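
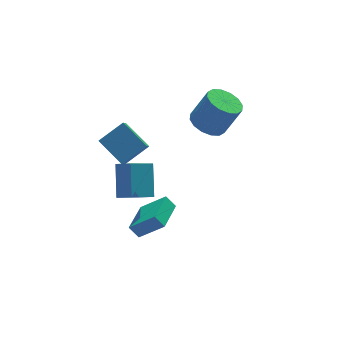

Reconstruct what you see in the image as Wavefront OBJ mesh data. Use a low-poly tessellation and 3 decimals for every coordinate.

v -3.42 -0.793 0.252
v -2.853 -1.455 0.655
v -2.78 0.613 1.659
v -2.213 -0.048 2.062
v -1.807 -0.212 -1.062
v -1.24 -0.873 -0.659
v -1.167 1.195 0.345
v -0.6 0.533 0.748
v 2.6 0.368 3.051
v 3.562 0.628 2.609
v 4.462 0.353 4.408
v 3.5 0.092 4.849
v 3.348 1.117 2.791
v 4.248 0.842 4.59
v 2.933 1.405 3.043
v 3.833 1.13 4.841
v 2.429 1.416 3.296
v 3.329 1.141 5.095
v 1.971 1.145 3.484
v 2.871 0.87 5.283
v 1.682 0.666 3.556
v 2.581 0.391 5.355
v 1.638 0.107 3.492
v 2.538 -0.168 5.291
v 1.852 -0.382 3.31
v 2.752 -0.657 5.109
v 2.267 -0.67 3.059
v 3.167 -0.945 4.857
v 2.771 -0.681 2.805
v 3.671 -0.956 4.604
v 3.229 -0.41 2.617
v 4.129 -0.685 4.416
v 3.519 0.069 2.545
v 4.418 -0.206 4.344
v -1.762 -1.099 4.337
v -2.356 0.46 5.246
v -3.217 -1.153 3.48
v -3.811 0.406 4.388
v -1.289 -0.426 3.492
v -1.883 1.133 4.4
v -2.744 -0.48 2.634
v -3.338 1.079 3.543
v -2.402 -1.32 -3.387
v -2.767 -0.859 -2.759
v -0.977 0.158 -3.645
v -1.341 0.619 -3.017
v -1.279 -2.179 -2.103
v -1.643 -1.718 -1.475
v 0.147 -0.701 -2.361
v -0.218 -0.24 -1.733
f 2 4 1
f 5 2 1
f 1 4 3
f 3 5 1
f 2 8 4
f 6 2 5
f 6 8 2
f 4 8 3
f 7 5 3
f 3 8 7
f 7 6 5
f 8 6 7
f 10 9 13
f 10 13 11
f 11 13 14
f 11 14 12
f 13 9 15
f 13 15 14
f 14 15 16
f 14 16 12
f 15 9 17
f 15 17 16
f 16 17 18
f 16 18 12
f 17 9 19
f 17 19 18
f 18 19 20
f 18 20 12
f 19 9 21
f 19 21 20
f 20 21 22
f 20 22 12
f 21 9 23
f 21 23 22
f 22 23 24
f 22 24 12
f 23 9 25
f 23 25 24
f 24 25 26
f 24 26 12
f 25 9 27
f 25 27 26
f 26 27 28
f 26 28 12
f 27 9 29
f 27 29 28
f 28 29 30
f 28 30 12
f 29 9 31
f 29 31 30
f 30 31 32
f 30 32 12
f 31 9 33
f 31 33 32
f 32 33 34
f 32 34 12
f 33 9 10
f 33 10 34
f 34 10 11
f 34 11 12
f 36 38 35
f 39 36 35
f 35 38 37
f 37 39 35
f 36 42 38
f 40 36 39
f 40 42 36
f 38 42 37
f 41 39 37
f 37 42 41
f 41 40 39
f 42 40 41
f 44 46 43
f 47 44 43
f 43 46 45
f 45 47 43
f 44 50 46
f 48 44 47
f 48 50 44
f 46 50 45
f 49 47 45
f 45 50 49
f 49 48 47
f 50 48 49



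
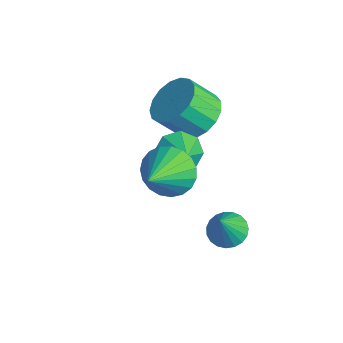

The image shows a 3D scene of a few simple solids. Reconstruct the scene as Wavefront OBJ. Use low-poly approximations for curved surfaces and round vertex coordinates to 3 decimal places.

v 3.526 0.79 -2.027
v 4.204 0.705 -2.311
v 4.034 0.19 -0.633
v 4.219 0.989 -2.194
v 4.114 1.239 -2.048
v 3.907 1.411 -1.898
v 3.635 1.476 -1.771
v 3.343 1.422 -1.688
v 3.084 1.259 -1.663
v 2.9 1.015 -1.702
v 2.825 0.732 -1.796
v 2.871 0.459 -1.93
v 3.03 0.243 -2.081
v 3.275 0.122 -2.223
v 3.563 0.116 -2.331
v 3.845 0.227 -2.386
v 4.072 0.435 -2.379
v 1.731 -0.138 1.287
v 2.262 0.207 0.69
v 2.669 -0.322 2.013
v 2.023 0.663 1.112
v 1.613 0.649 1.637
v 1.273 0.174 1.956
v 1.201 -0.484 1.883
v 1.44 -0.939 1.461
v 1.85 -0.926 0.936
v 2.19 -0.451 0.617
v 3.235 -1.331 2.225
v 4.024 -1.219 1.62
v 4.185 -2.569 3.235
v 4.094 -0.928 1.909
v 4.016 -0.708 2.253
v 3.803 -0.595 2.592
v 3.492 -0.609 2.867
v 3.136 -0.748 3.031
v 2.797 -0.988 3.056
v 2.534 -1.287 2.937
v 2.392 -1.594 2.695
v 2.396 -1.855 2.371
v 2.545 -2.025 2.022
v 2.813 -2.076 1.708
v 3.154 -1.998 1.484
v 3.509 -1.804 1.387
v 3.816 -1.528 1.435
v 0.565 1.274 1.61
v 1.059 0.497 1.127
v 0.709 -0.372 2.167
v 0.215 0.406 2.65
v 1.41 0.7 1.415
v 1.06 -0.168 2.455
v 1.568 1.035 1.748
v 1.218 0.167 2.788
v 1.496 1.425 2.049
v 1.146 0.556 3.089
v 1.211 1.78 2.249
v 0.86 0.911 3.29
v 0.777 2.02 2.303
v 0.427 1.151 3.344
v 0.296 2.088 2.199
v -0.054 1.219 3.239
v -0.124 1.97 1.959
v -0.475 1.102 2.999
v -0.386 1.693 1.639
v -0.737 0.824 2.68
v -0.431 1.32 1.313
v -0.781 0.451 2.353
v -0.247 0.936 1.054
v -0.597 0.068 2.095
v 0.123 0.63 0.923
v -0.227 -0.239 1.964
v 0.594 0.472 0.949
v 0.244 -0.397 1.99
f 2 1 4
f 2 4 3
f 4 1 5
f 4 5 3
f 5 1 6
f 5 6 3
f 6 1 7
f 6 7 3
f 7 1 8
f 7 8 3
f 8 1 9
f 8 9 3
f 9 1 10
f 9 10 3
f 10 1 11
f 10 11 3
f 11 1 12
f 11 12 3
f 12 1 13
f 12 13 3
f 13 1 14
f 13 14 3
f 14 1 15
f 14 15 3
f 15 1 16
f 15 16 3
f 16 1 17
f 16 17 3
f 17 1 2
f 17 2 3
f 19 18 21
f 19 21 20
f 21 18 22
f 21 22 20
f 22 18 23
f 22 23 20
f 23 18 24
f 23 24 20
f 24 18 25
f 24 25 20
f 25 18 26
f 25 26 20
f 26 18 27
f 26 27 20
f 27 18 19
f 27 19 20
f 29 28 31
f 29 31 30
f 31 28 32
f 31 32 30
f 32 28 33
f 32 33 30
f 33 28 34
f 33 34 30
f 34 28 35
f 34 35 30
f 35 28 36
f 35 36 30
f 36 28 37
f 36 37 30
f 37 28 38
f 37 38 30
f 38 28 39
f 38 39 30
f 39 28 40
f 39 40 30
f 40 28 41
f 40 41 30
f 41 28 42
f 41 42 30
f 42 28 43
f 42 43 30
f 43 28 44
f 43 44 30
f 44 28 29
f 44 29 30
f 46 45 49
f 46 49 47
f 47 49 50
f 47 50 48
f 49 45 51
f 49 51 50
f 50 51 52
f 50 52 48
f 51 45 53
f 51 53 52
f 52 53 54
f 52 54 48
f 53 45 55
f 53 55 54
f 54 55 56
f 54 56 48
f 55 45 57
f 55 57 56
f 56 57 58
f 56 58 48
f 57 45 59
f 57 59 58
f 58 59 60
f 58 60 48
f 59 45 61
f 59 61 60
f 60 61 62
f 60 62 48
f 61 45 63
f 61 63 62
f 62 63 64
f 62 64 48
f 63 45 65
f 63 65 64
f 64 65 66
f 64 66 48
f 65 45 67
f 65 67 66
f 66 67 68
f 66 68 48
f 67 45 69
f 67 69 68
f 68 69 70
f 68 70 48
f 69 45 71
f 69 71 70
f 70 71 72
f 70 72 48
f 71 45 46
f 71 46 72
f 72 46 47
f 72 47 48



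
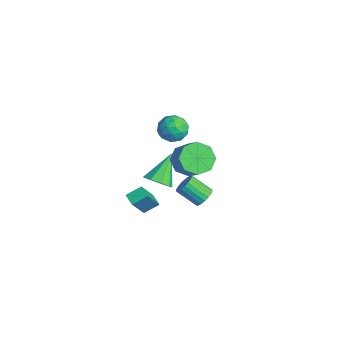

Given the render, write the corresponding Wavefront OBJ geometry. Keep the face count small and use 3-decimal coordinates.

v 2.438 -1.337 3.09
v 3.048 -0.805 2.405
v 4.213 -0.751 3.486
v 3.602 -1.283 4.17
v 2.597 -0.313 2.866
v 3.762 -0.259 3.947
v 2.053 -0.421 3.458
v 3.217 -0.366 4.539
v 1.734 -1.066 3.834
v 2.899 -1.011 4.915
v 1.827 -1.869 3.774
v 2.992 -1.815 4.855
v 2.278 -2.361 3.313
v 3.443 -2.307 4.394
v 2.823 -2.254 2.721
v 3.987 -2.199 3.802
v 3.141 -1.609 2.345
v 4.306 -1.554 3.426
v -0.89 1.064 -3.991
v -0.467 0.521 -4.166
v -1.288 -0.427 -3.204
v -1.71 0.116 -3.029
v -0.32 0.646 -3.916
v -1.141 -0.301 -2.955
v -0.286 0.855 -3.681
v -1.107 -0.093 -2.72
v -0.371 1.105 -3.508
v -1.192 0.157 -2.546
v -0.559 1.347 -3.43
v -1.38 0.399 -2.468
v -0.812 1.532 -3.463
v -1.633 0.585 -2.501
v -1.081 1.625 -3.601
v -1.902 0.678 -2.639
v -1.312 1.607 -3.816
v -2.133 0.659 -2.854
v -1.459 1.481 -4.065
v -2.28 0.534 -3.104
v -1.493 1.273 -4.3
v -2.314 0.325 -3.339
v -1.408 1.023 -4.474
v -2.229 0.075 -3.512
v -1.22 0.781 -4.552
v -2.041 -0.167 -3.59
v -0.967 0.595 -4.519
v -1.788 -0.352 -3.557
v -0.698 0.502 -4.381
v -1.519 -0.445 -3.419
v -3.788 1.051 -0.124
v -2.919 0.651 0.164
v -4.581 -0.171 0.576
v -3.712 -0.571 0.864
v -4.031 0.281 1.277
v -3.541 1.036 0.844
v -3.959 -0.556 -0.104
v -3.469 0.199 -0.537
v -3.025 -0.342 0.176
v -3.069 0.175 1.029
v -4.431 0.305 -0.289
v -4.475 0.822 0.564
v -3.284 0.958 -0.041
v -4.216 -0.478 0.781
v -4.404 0.022 1.024
v -3.893 -0.213 1.193
v -3.649 1.185 0.359
v -3.138 0.95 0.528
v -3.792 0.732 1.182
v -4.362 -0.47 0.212
v -3.851 -0.705 0.381
v -3.607 0.693 -0.453
v -3.096 0.458 -0.284
v -3.708 -0.252 -0.442
v -2.835 0.14 0.135
v -3.301 -0.579 0.546
v -3.447 -0.57 -0.023
v -3.158 -0.126 -0.277
v -2.861 0.444 0.636
v -3.328 -0.275 1.048
v -3.515 0.226 1.29
v -3.227 0.67 1.036
v -2.923 -0.14 0.643
v -4.172 0.755 -0.308
v -4.639 0.036 0.104
v -4.273 -0.19 -0.296
v -3.985 0.254 -0.55
v -4.199 1.059 0.194
v -4.665 0.34 0.605
v -4.342 0.606 1.017
v -4.053 1.05 0.763
v -4.577 0.62 0.097
v -1.348 -2.534 -4.568
v -2.109 -2.63 -4.306
v -1.295 -1.591 -4.064
v -2.055 -1.688 -3.802
v -0.605 -3.532 -2.778
v -1.365 -3.629 -2.516
v -0.551 -2.59 -2.274
v -1.312 -2.686 -2.012
v -1.486 -1.638 -2.106
v -0.675 -1.215 -1.941
v -2.454 -0.342 -0.674
v -0.982 -0.921 -2.415
v -1.525 -0.962 -2.744
v -2.05 -1.32 -2.774
v -2.311 -1.827 -2.492
v -2.187 -2.245 -2.029
v -1.735 -2.38 -1.602
v -1.166 -2.167 -1.411
v -0.748 -1.707 -1.545
f 2 1 5
f 2 5 3
f 3 5 6
f 3 6 4
f 5 1 7
f 5 7 6
f 6 7 8
f 6 8 4
f 7 1 9
f 7 9 8
f 8 9 10
f 8 10 4
f 9 1 11
f 9 11 10
f 10 11 12
f 10 12 4
f 11 1 13
f 11 13 12
f 12 13 14
f 12 14 4
f 13 1 15
f 13 15 14
f 14 15 16
f 14 16 4
f 15 1 17
f 15 17 16
f 16 17 18
f 16 18 4
f 17 1 2
f 17 2 18
f 18 2 3
f 18 3 4
f 20 19 23
f 20 23 21
f 21 23 24
f 21 24 22
f 23 19 25
f 23 25 24
f 24 25 26
f 24 26 22
f 25 19 27
f 25 27 26
f 26 27 28
f 26 28 22
f 27 19 29
f 27 29 28
f 28 29 30
f 28 30 22
f 29 19 31
f 29 31 30
f 30 31 32
f 30 32 22
f 31 19 33
f 31 33 32
f 32 33 34
f 32 34 22
f 33 19 35
f 33 35 34
f 34 35 36
f 34 36 22
f 35 19 37
f 35 37 36
f 36 37 38
f 36 38 22
f 37 19 39
f 37 39 38
f 38 39 40
f 38 40 22
f 39 19 41
f 39 41 40
f 40 41 42
f 40 42 22
f 41 19 43
f 41 43 42
f 42 43 44
f 42 44 22
f 43 19 45
f 43 45 44
f 44 45 46
f 44 46 22
f 45 19 47
f 45 47 46
f 46 47 48
f 46 48 22
f 47 19 20
f 47 20 48
f 48 20 21
f 48 21 22
f 49 86 65
f 86 60 89
f 65 89 54
f 86 89 65
f 49 65 61
f 65 54 66
f 61 66 50
f 65 66 61
f 49 61 70
f 61 50 71
f 70 71 56
f 61 71 70
f 49 70 82
f 70 56 85
f 82 85 59
f 70 85 82
f 49 82 86
f 82 59 90
f 86 90 60
f 82 90 86
f 50 66 77
f 66 54 80
f 77 80 58
f 66 80 77
f 54 89 67
f 89 60 88
f 67 88 53
f 89 88 67
f 60 90 87
f 90 59 83
f 87 83 51
f 90 83 87
f 59 85 84
f 85 56 72
f 84 72 55
f 85 72 84
f 56 71 76
f 71 50 73
f 76 73 57
f 71 73 76
f 52 78 64
f 78 58 79
f 64 79 53
f 78 79 64
f 52 64 62
f 64 53 63
f 62 63 51
f 64 63 62
f 52 62 69
f 62 51 68
f 69 68 55
f 62 68 69
f 52 69 74
f 69 55 75
f 74 75 57
f 69 75 74
f 52 74 78
f 74 57 81
f 78 81 58
f 74 81 78
f 53 79 67
f 79 58 80
f 67 80 54
f 79 80 67
f 51 63 87
f 63 53 88
f 87 88 60
f 63 88 87
f 55 68 84
f 68 51 83
f 84 83 59
f 68 83 84
f 57 75 76
f 75 55 72
f 76 72 56
f 75 72 76
f 58 81 77
f 81 57 73
f 77 73 50
f 81 73 77
f 92 94 91
f 95 92 91
f 91 94 93
f 93 95 91
f 92 98 94
f 96 92 95
f 96 98 92
f 94 98 93
f 97 95 93
f 93 98 97
f 97 96 95
f 98 96 97
f 100 99 102
f 100 102 101
f 102 99 103
f 102 103 101
f 103 99 104
f 103 104 101
f 104 99 105
f 104 105 101
f 105 99 106
f 105 106 101
f 106 99 107
f 106 107 101
f 107 99 108
f 107 108 101
f 108 99 109
f 108 109 101
f 109 99 100
f 109 100 101



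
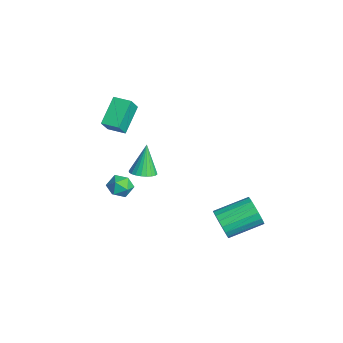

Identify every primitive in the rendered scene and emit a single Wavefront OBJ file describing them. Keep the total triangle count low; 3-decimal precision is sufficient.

v 1.282 2.273 -4.229
v 1.784 2.025 -3.437
v 1.7 4.078 -2.74
v 1.198 4.327 -3.531
v 2.094 2.133 -3.717
v 2.01 4.186 -3.02
v 2.243 2.269 -4.099
v 2.159 4.322 -3.402
v 2.202 2.405 -4.506
v 2.118 4.459 -3.809
v 1.979 2.516 -4.859
v 1.894 4.569 -4.162
v 1.617 2.578 -5.086
v 1.533 4.632 -4.389
v 1.189 2.58 -5.144
v 1.105 4.634 -4.447
v 0.78 2.522 -5.02
v 0.696 4.575 -4.323
v 0.47 2.414 -4.74
v 0.386 4.467 -4.043
v 0.321 2.278 -4.358
v 0.237 4.331 -3.661
v 0.362 2.141 -3.951
v 0.278 4.195 -3.254
v 0.586 2.031 -3.598
v 0.501 4.084 -2.901
v 0.947 1.968 -3.371
v 0.863 4.022 -2.674
v 1.375 1.966 -3.313
v 1.291 4.02 -2.616
v 1.199 -2.503 0.011
v 1.744 -3.001 0.316
v 0.356 -3.479 -0.076
v 0.901 -3.977 0.229
v 0.576 -3.411 0.689
v 1.097 -2.807 0.743
v 1.003 -3.673 -0.503
v 1.524 -3.069 -0.449
v 1.623 -3.724 -0.002
v 1.36 -3.562 0.735
v 0.74 -2.918 -0.495
v 0.477 -2.756 0.242
v -0.523 -1.6 -0.396
v 0.145 -1.871 -0.099
v -1.157 -1.22 1.376
v 0.213 -1.577 -0.138
v 0.168 -1.287 -0.216
v 0.019 -1.043 -0.322
v -0.214 -0.885 -0.439
v -0.493 -0.836 -0.549
v -0.777 -0.903 -0.636
v -1.022 -1.076 -0.687
v -1.191 -1.328 -0.693
v -1.259 -1.623 -0.654
v -1.214 -1.913 -0.576
v -1.064 -2.156 -0.47
v -0.832 -2.315 -0.353
v -0.553 -2.364 -0.243
v -0.269 -2.297 -0.156
v -0.024 -2.124 -0.105
v -2.759 -2.997 1.822
v -3.921 -2.018 2.964
v -2.064 -2.171 1.821
v -3.225 -1.192 2.963
v -2.175 -3.488 2.837
v -3.336 -2.509 3.979
v -1.479 -2.662 2.836
v -2.641 -1.683 3.978
f 2 1 5
f 2 5 3
f 3 5 6
f 3 6 4
f 5 1 7
f 5 7 6
f 6 7 8
f 6 8 4
f 7 1 9
f 7 9 8
f 8 9 10
f 8 10 4
f 9 1 11
f 9 11 10
f 10 11 12
f 10 12 4
f 11 1 13
f 11 13 12
f 12 13 14
f 12 14 4
f 13 1 15
f 13 15 14
f 14 15 16
f 14 16 4
f 15 1 17
f 15 17 16
f 16 17 18
f 16 18 4
f 17 1 19
f 17 19 18
f 18 19 20
f 18 20 4
f 19 1 21
f 19 21 20
f 20 21 22
f 20 22 4
f 21 1 23
f 21 23 22
f 22 23 24
f 22 24 4
f 23 1 25
f 23 25 24
f 24 25 26
f 24 26 4
f 25 1 27
f 25 27 26
f 26 27 28
f 26 28 4
f 27 1 29
f 27 29 28
f 28 29 30
f 28 30 4
f 29 1 2
f 29 2 30
f 30 2 3
f 30 3 4
f 31 42 36
f 31 36 32
f 31 32 38
f 31 38 41
f 31 41 42
f 32 36 40
f 36 42 35
f 42 41 33
f 41 38 37
f 38 32 39
f 34 40 35
f 34 35 33
f 34 33 37
f 34 37 39
f 34 39 40
f 35 40 36
f 33 35 42
f 37 33 41
f 39 37 38
f 40 39 32
f 44 43 46
f 44 46 45
f 46 43 47
f 46 47 45
f 47 43 48
f 47 48 45
f 48 43 49
f 48 49 45
f 49 43 50
f 49 50 45
f 50 43 51
f 50 51 45
f 51 43 52
f 51 52 45
f 52 43 53
f 52 53 45
f 53 43 54
f 53 54 45
f 54 43 55
f 54 55 45
f 55 43 56
f 55 56 45
f 56 43 57
f 56 57 45
f 57 43 58
f 57 58 45
f 58 43 59
f 58 59 45
f 59 43 60
f 59 60 45
f 60 43 44
f 60 44 45
f 62 64 61
f 65 62 61
f 61 64 63
f 63 65 61
f 62 68 64
f 66 62 65
f 66 68 62
f 64 68 63
f 67 65 63
f 63 68 67
f 67 66 65
f 68 66 67



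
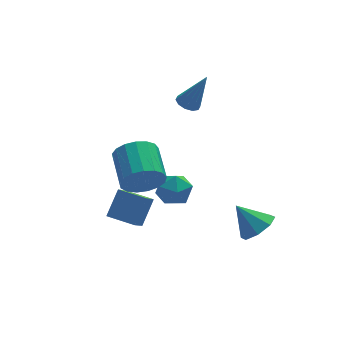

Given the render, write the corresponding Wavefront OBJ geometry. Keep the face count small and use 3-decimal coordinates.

v -1.987 -1.874 -1.094
v -2.562 -2.543 -0.281
v -2.984 -0.883 -0.983
v -3.559 -1.552 -0.17
v -1.201 -1.208 0.01
v -1.776 -1.877 0.823
v -2.198 -0.217 0.121
v -2.773 -0.886 0.934
v 1.923 2.79 2.928
v 2.273 3.32 2.851
v 2.757 2.51 4.792
v 1.931 3.423 3.02
v 1.585 3.284 3.154
v 1.369 2.957 3.201
v 1.364 2.565 3.145
v 1.573 2.259 3.006
v 1.916 2.156 2.837
v 2.261 2.295 2.703
v 2.477 2.622 2.655
v 2.482 3.014 2.712
v -1.962 -1.999 2.179
v -1.533 -2.347 3.095
v -1.289 -0.57 3.657
v -1.718 -0.221 2.741
v -1.131 -2.303 2.781
v -0.887 -0.526 3.343
v -0.92 -2.189 2.328
v -0.676 -0.412 2.891
v -0.947 -2.031 1.842
v -0.703 -0.254 2.404
v -1.207 -1.866 1.433
v -0.963 -0.089 1.995
v -1.639 -1.731 1.194
v -1.395 0.046 1.757
v -2.146 -1.658 1.181
v -1.902 0.12 1.744
v -2.61 -1.662 1.397
v -2.367 0.115 1.959
v -2.926 -1.744 1.792
v -2.682 0.033 2.354
v -3.021 -1.884 2.275
v -2.777 -0.106 2.838
v -2.874 -2.05 2.736
v -2.63 -0.273 3.299
v -2.517 -2.204 3.07
v -2.273 -0.427 3.632
v -2.033 -2.312 3.199
v -1.789 -0.535 3.762
v -0.601 0.275 -0.955
v -0.118 0.662 -0.183
v 0.458 -0.922 -1.017
v 0.941 -0.535 -0.245
v 0.043 -0.928 -0.12
v -0.612 -0.188 -0.082
v 0.952 -0.072 -1.118
v 0.297 0.668 -1.08
v 0.841 0.448 -0.285
v 0.279 -0.082 0.332
v 0.061 -0.178 -1.532
v -0.501 -0.708 -0.915
v 3.297 -2.772 -2.108
v 4.09 -2.87 -1.506
v 2.503 -1.988 -0.932
v 4.114 -2.226 -1.92
v 3.659 -1.902 -2.443
v 2.992 -2.087 -2.77
v 2.504 -2.673 -2.709
v 2.48 -3.317 -2.296
v 2.935 -3.641 -1.772
v 3.602 -3.456 -1.445
f 2 4 1
f 5 2 1
f 1 4 3
f 3 5 1
f 2 8 4
f 6 2 5
f 6 8 2
f 4 8 3
f 7 5 3
f 3 8 7
f 7 6 5
f 8 6 7
f 10 9 12
f 10 12 11
f 12 9 13
f 12 13 11
f 13 9 14
f 13 14 11
f 14 9 15
f 14 15 11
f 15 9 16
f 15 16 11
f 16 9 17
f 16 17 11
f 17 9 18
f 17 18 11
f 18 9 19
f 18 19 11
f 19 9 20
f 19 20 11
f 20 9 10
f 20 10 11
f 22 21 25
f 22 25 23
f 23 25 26
f 23 26 24
f 25 21 27
f 25 27 26
f 26 27 28
f 26 28 24
f 27 21 29
f 27 29 28
f 28 29 30
f 28 30 24
f 29 21 31
f 29 31 30
f 30 31 32
f 30 32 24
f 31 21 33
f 31 33 32
f 32 33 34
f 32 34 24
f 33 21 35
f 33 35 34
f 34 35 36
f 34 36 24
f 35 21 37
f 35 37 36
f 36 37 38
f 36 38 24
f 37 21 39
f 37 39 38
f 38 39 40
f 38 40 24
f 39 21 41
f 39 41 40
f 40 41 42
f 40 42 24
f 41 21 43
f 41 43 42
f 42 43 44
f 42 44 24
f 43 21 45
f 43 45 44
f 44 45 46
f 44 46 24
f 45 21 47
f 45 47 46
f 46 47 48
f 46 48 24
f 47 21 22
f 47 22 48
f 48 22 23
f 48 23 24
f 49 60 54
f 49 54 50
f 49 50 56
f 49 56 59
f 49 59 60
f 50 54 58
f 54 60 53
f 60 59 51
f 59 56 55
f 56 50 57
f 52 58 53
f 52 53 51
f 52 51 55
f 52 55 57
f 52 57 58
f 53 58 54
f 51 53 60
f 55 51 59
f 57 55 56
f 58 57 50
f 62 61 64
f 62 64 63
f 64 61 65
f 64 65 63
f 65 61 66
f 65 66 63
f 66 61 67
f 66 67 63
f 67 61 68
f 67 68 63
f 68 61 69
f 68 69 63
f 69 61 70
f 69 70 63
f 70 61 62
f 70 62 63



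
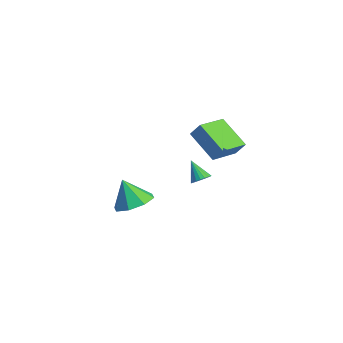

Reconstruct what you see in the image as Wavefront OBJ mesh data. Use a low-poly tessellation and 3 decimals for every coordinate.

v 0.621 4.49 2.381
v 1.179 2.852 2.911
v -1.06 4.212 3.288
v -0.502 2.574 3.818
v 0.962 4.846 3.122
v 1.52 3.208 3.652
v -0.719 4.568 4.029
v -0.161 2.93 4.559
v 1.588 1.966 2.083
v 1.929 2.16 2.454
v 0.712 1.914 2.917
v 1.839 2.348 2.371
v 1.705 2.47 2.238
v 1.551 2.505 2.079
v 1.403 2.447 1.92
v 1.288 2.305 1.789
v 1.224 2.106 1.71
v 1.223 1.881 1.694
v 1.285 1.672 1.747
v 1.399 1.514 1.857
v 1.547 1.433 2.006
v 1.701 1.445 2.169
v 1.835 1.547 2.317
v 1.927 1.722 2.425
v 1.96 1.938 2.473
v 2.366 -2.1 2.618
v 2.912 -1.347 3.061
v 1.674 -2.34 3.882
v 2.24 -1.085 2.743
v 1.642 -1.418 2.352
v 1.468 -2.15 2.117
v 1.82 -2.853 2.176
v 2.492 -3.115 2.494
v 3.09 -2.782 2.885
v 3.264 -2.05 3.12
f 2 4 1
f 5 2 1
f 1 4 3
f 3 5 1
f 2 8 4
f 6 2 5
f 6 8 2
f 4 8 3
f 7 5 3
f 3 8 7
f 7 6 5
f 8 6 7
f 10 9 12
f 10 12 11
f 12 9 13
f 12 13 11
f 13 9 14
f 13 14 11
f 14 9 15
f 14 15 11
f 15 9 16
f 15 16 11
f 16 9 17
f 16 17 11
f 17 9 18
f 17 18 11
f 18 9 19
f 18 19 11
f 19 9 20
f 19 20 11
f 20 9 21
f 20 21 11
f 21 9 22
f 21 22 11
f 22 9 23
f 22 23 11
f 23 9 24
f 23 24 11
f 24 9 25
f 24 25 11
f 25 9 10
f 25 10 11
f 27 26 29
f 27 29 28
f 29 26 30
f 29 30 28
f 30 26 31
f 30 31 28
f 31 26 32
f 31 32 28
f 32 26 33
f 32 33 28
f 33 26 34
f 33 34 28
f 34 26 35
f 34 35 28
f 35 26 27
f 35 27 28



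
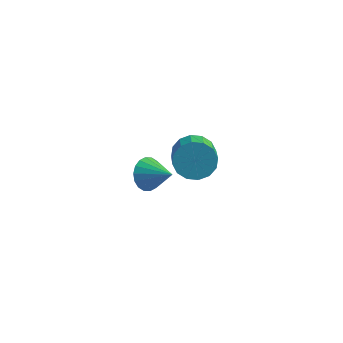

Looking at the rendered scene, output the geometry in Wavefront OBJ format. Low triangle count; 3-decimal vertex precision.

v -0.72 0.732 3.088
v 0.099 0.917 2.794
v 0.599 -0.147 3.517
v -0.22 -0.332 3.812
v 0.055 1.16 3.183
v 0.554 0.096 3.906
v -0.198 1.289 3.546
v 0.302 0.225 4.269
v -0.59 1.268 3.787
v -0.09 0.204 4.51
v -1.017 1.104 3.84
v -0.517 0.04 4.564
v -1.365 0.84 3.692
v -0.865 -0.224 4.416
v -1.539 0.547 3.383
v -1.039 -0.517 4.106
v -1.494 0.304 2.994
v -0.995 -0.76 3.717
v -1.242 0.175 2.631
v -0.742 -0.889 3.354
v -0.85 0.196 2.39
v -0.35 -0.868 3.113
v -0.423 0.36 2.336
v 0.077 -0.704 3.06
v -0.075 0.624 2.484
v 0.425 -0.44 3.208
v -3.624 2.78 -1.453
v -3.213 2.696 -2.18
v -2.396 2.52 -0.727
v -3.178 3.061 -2.107
v -3.232 3.37 -1.904
v -3.364 3.563 -1.612
v -3.547 3.6 -1.288
v -3.746 3.475 -0.997
v -3.92 3.213 -0.796
v -4.036 2.865 -0.725
v -4.07 2.499 -0.798
v -4.016 2.19 -1.001
v -3.884 1.998 -1.293
v -3.701 1.96 -1.617
v -3.503 2.085 -1.908
v -3.328 2.348 -2.109
f 2 1 5
f 2 5 3
f 3 5 6
f 3 6 4
f 5 1 7
f 5 7 6
f 6 7 8
f 6 8 4
f 7 1 9
f 7 9 8
f 8 9 10
f 8 10 4
f 9 1 11
f 9 11 10
f 10 11 12
f 10 12 4
f 11 1 13
f 11 13 12
f 12 13 14
f 12 14 4
f 13 1 15
f 13 15 14
f 14 15 16
f 14 16 4
f 15 1 17
f 15 17 16
f 16 17 18
f 16 18 4
f 17 1 19
f 17 19 18
f 18 19 20
f 18 20 4
f 19 1 21
f 19 21 20
f 20 21 22
f 20 22 4
f 21 1 23
f 21 23 22
f 22 23 24
f 22 24 4
f 23 1 25
f 23 25 24
f 24 25 26
f 24 26 4
f 25 1 2
f 25 2 26
f 26 2 3
f 26 3 4
f 28 27 30
f 28 30 29
f 30 27 31
f 30 31 29
f 31 27 32
f 31 32 29
f 32 27 33
f 32 33 29
f 33 27 34
f 33 34 29
f 34 27 35
f 34 35 29
f 35 27 36
f 35 36 29
f 36 27 37
f 36 37 29
f 37 27 38
f 37 38 29
f 38 27 39
f 38 39 29
f 39 27 40
f 39 40 29
f 40 27 41
f 40 41 29
f 41 27 42
f 41 42 29
f 42 27 28
f 42 28 29



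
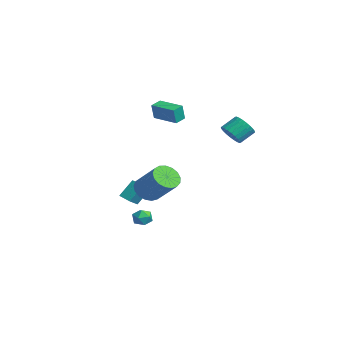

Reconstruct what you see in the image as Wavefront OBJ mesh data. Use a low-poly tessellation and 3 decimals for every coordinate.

v 3.14 -3.632 -0.404
v 3.624 -3.212 -1.064
v 5.104 -2.609 0.403
v 4.62 -3.028 1.064
v 3.351 -2.899 -0.918
v 4.832 -2.296 0.549
v 3.03 -2.753 -0.654
v 4.511 -2.15 0.813
v 2.734 -2.809 -0.333
v 4.215 -2.206 1.135
v 2.531 -3.053 -0.028
v 4.012 -2.45 1.44
v 2.468 -3.43 0.191
v 3.948 -2.826 1.659
v 2.558 -3.853 0.274
v 4.039 -3.249 1.741
v 2.782 -4.225 0.201
v 4.262 -3.622 1.669
v 3.087 -4.461 -0.01
v 4.568 -3.858 1.458
v 3.405 -4.508 -0.311
v 4.885 -3.904 1.156
v 3.662 -4.353 -0.634
v 5.142 -3.75 0.834
v 3.799 -4.034 -0.904
v 5.28 -3.43 0.564
v 3.785 -3.622 -1.059
v 5.266 -3.019 0.408
v -0.145 -4.152 -2.056
v -0.219 -3.295 -0.951
v -0.803 -3.42 -2.669
v -0.877 -2.563 -1.564
v 0.537 -3.757 -2.316
v 0.463 -2.9 -1.211
v -0.121 -3.025 -2.929
v -0.195 -2.168 -1.824
v -0.254 -2.821 -3.515
v 0.231 -2.324 -3.533
v 0.329 -3.416 -4.267
v 0.814 -2.919 -4.285
v 0.737 -3.309 -3.716
v 0.377 -2.941 -3.251
v 0.183 -2.799 -4.549
v -0.177 -2.431 -4.084
v 0.501 -2.311 -4.172
v 0.843 -2.626 -3.657
v -0.283 -3.114 -4.143
v 0.059 -3.429 -3.628
v -4.31 -0.32 2.467
v -4.158 -0.548 3.584
v -4.678 0.397 2.663
v -4.526 0.169 3.78
v -2.714 0.511 2.42
v -2.562 0.283 3.537
v -3.082 1.228 2.616
v -2.93 1 3.733
v 2.94 1.634 3.133
v 3.411 2.055 2.611
v 3.332 3.006 3.304
v 2.86 2.586 3.827
v 3.12 2.116 2.494
v 3.04 3.067 3.188
v 2.801 2.103 2.475
v 2.721 3.054 3.168
v 2.503 2.019 2.556
v 2.423 2.97 3.249
v 2.271 1.877 2.725
v 2.192 2.828 3.418
v 2.142 1.697 2.956
v 2.062 2.648 3.649
v 2.133 1.508 3.214
v 2.054 2.46 3.908
v 2.248 1.339 3.46
v 2.169 2.29 4.153
v 2.468 1.214 3.656
v 2.389 2.165 4.349
v 2.76 1.153 3.772
v 2.68 2.104 4.466
v 3.079 1.166 3.792
v 2.999 2.117 4.485
v 3.377 1.25 3.711
v 3.297 2.201 4.404
v 3.608 1.392 3.542
v 3.529 2.343 4.235
v 3.738 1.572 3.311
v 3.658 2.523 4.004
v 3.746 1.76 3.052
v 3.667 2.712 3.746
v 3.631 1.93 2.807
v 3.552 2.881 3.5
f 2 1 5
f 2 5 3
f 3 5 6
f 3 6 4
f 5 1 7
f 5 7 6
f 6 7 8
f 6 8 4
f 7 1 9
f 7 9 8
f 8 9 10
f 8 10 4
f 9 1 11
f 9 11 10
f 10 11 12
f 10 12 4
f 11 1 13
f 11 13 12
f 12 13 14
f 12 14 4
f 13 1 15
f 13 15 14
f 14 15 16
f 14 16 4
f 15 1 17
f 15 17 16
f 16 17 18
f 16 18 4
f 17 1 19
f 17 19 18
f 18 19 20
f 18 20 4
f 19 1 21
f 19 21 20
f 20 21 22
f 20 22 4
f 21 1 23
f 21 23 22
f 22 23 24
f 22 24 4
f 23 1 25
f 23 25 24
f 24 25 26
f 24 26 4
f 25 1 27
f 25 27 26
f 26 27 28
f 26 28 4
f 27 1 2
f 27 2 28
f 28 2 3
f 28 3 4
f 30 32 29
f 33 30 29
f 29 32 31
f 31 33 29
f 30 36 32
f 34 30 33
f 34 36 30
f 32 36 31
f 35 33 31
f 31 36 35
f 35 34 33
f 36 34 35
f 37 48 42
f 37 42 38
f 37 38 44
f 37 44 47
f 37 47 48
f 38 42 46
f 42 48 41
f 48 47 39
f 47 44 43
f 44 38 45
f 40 46 41
f 40 41 39
f 40 39 43
f 40 43 45
f 40 45 46
f 41 46 42
f 39 41 48
f 43 39 47
f 45 43 44
f 46 45 38
f 50 52 49
f 53 50 49
f 49 52 51
f 51 53 49
f 50 56 52
f 54 50 53
f 54 56 50
f 52 56 51
f 55 53 51
f 51 56 55
f 55 54 53
f 56 54 55
f 58 57 61
f 58 61 59
f 59 61 62
f 59 62 60
f 61 57 63
f 61 63 62
f 62 63 64
f 62 64 60
f 63 57 65
f 63 65 64
f 64 65 66
f 64 66 60
f 65 57 67
f 65 67 66
f 66 67 68
f 66 68 60
f 67 57 69
f 67 69 68
f 68 69 70
f 68 70 60
f 69 57 71
f 69 71 70
f 70 71 72
f 70 72 60
f 71 57 73
f 71 73 72
f 72 73 74
f 72 74 60
f 73 57 75
f 73 75 74
f 74 75 76
f 74 76 60
f 75 57 77
f 75 77 76
f 76 77 78
f 76 78 60
f 77 57 79
f 77 79 78
f 78 79 80
f 78 80 60
f 79 57 81
f 79 81 80
f 80 81 82
f 80 82 60
f 81 57 83
f 81 83 82
f 82 83 84
f 82 84 60
f 83 57 85
f 83 85 84
f 84 85 86
f 84 86 60
f 85 57 87
f 85 87 86
f 86 87 88
f 86 88 60
f 87 57 89
f 87 89 88
f 88 89 90
f 88 90 60
f 89 57 58
f 89 58 90
f 90 58 59
f 90 59 60



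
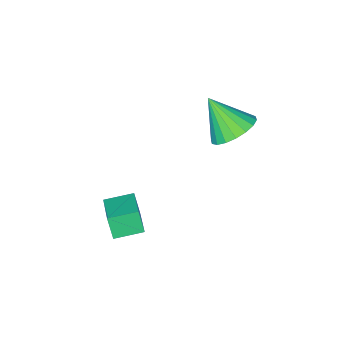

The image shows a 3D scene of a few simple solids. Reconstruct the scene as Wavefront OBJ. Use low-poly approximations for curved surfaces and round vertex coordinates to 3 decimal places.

v -0.489 1.435 -1.696
v -0.529 1.089 -0.737
v 0.329 2.549 -1.259
v 0.289 2.203 -0.3
v 0.451 0.817 -1.88
v 0.411 0.471 -0.921
v 1.269 1.931 -1.443
v 1.229 1.585 -0.484
v -3.324 3.299 2.773
v -2.45 3.09 2.435
v -3.076 2.241 4.067
v -2.375 3.423 2.693
v -2.488 3.731 2.966
v -2.766 3.953 3.202
v -3.155 4.046 3.352
v -3.577 3.992 3.388
v -3.949 3.8 3.302
v -4.197 3.509 3.111
v -4.272 3.176 2.854
v -4.159 2.868 2.58
v -3.881 2.646 2.344
v -3.492 2.553 2.194
v -3.07 2.607 2.158
v -2.698 2.799 2.244
f 2 4 1
f 5 2 1
f 1 4 3
f 3 5 1
f 2 8 4
f 6 2 5
f 6 8 2
f 4 8 3
f 7 5 3
f 3 8 7
f 7 6 5
f 8 6 7
f 10 9 12
f 10 12 11
f 12 9 13
f 12 13 11
f 13 9 14
f 13 14 11
f 14 9 15
f 14 15 11
f 15 9 16
f 15 16 11
f 16 9 17
f 16 17 11
f 17 9 18
f 17 18 11
f 18 9 19
f 18 19 11
f 19 9 20
f 19 20 11
f 20 9 21
f 20 21 11
f 21 9 22
f 21 22 11
f 22 9 23
f 22 23 11
f 23 9 24
f 23 24 11
f 24 9 10
f 24 10 11



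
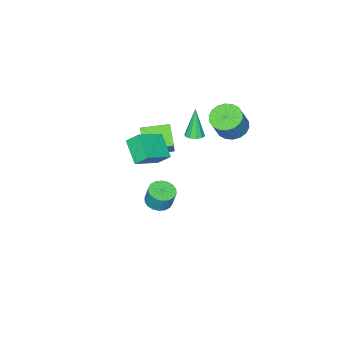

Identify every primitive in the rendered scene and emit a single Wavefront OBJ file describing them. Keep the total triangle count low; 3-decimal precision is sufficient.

v -1.733 -2.584 1.746
v -1.409 -3.064 1.731
v -2.167 -2.936 3.614
v -1.199 -2.792 1.831
v -1.193 -2.44 1.898
v -1.394 -2.143 1.908
v -1.724 -2.015 1.855
v -2.058 -2.104 1.761
v -2.268 -2.377 1.661
v -2.274 -2.729 1.593
v -2.073 -3.025 1.584
v -1.743 -3.154 1.636
v 1.518 -3.007 3.106
v 1.224 -2.329 3.824
v 2.098 -1.788 2.193
v 1.805 -1.11 2.911
v 3.155 -3.17 3.929
v 2.862 -2.492 4.647
v 3.736 -1.951 3.016
v 3.442 -1.273 3.734
v -2.731 -0.656 3.033
v -1.898 -0.865 2.582
v -1.096 -0.673 3.977
v -1.929 -0.464 4.427
v -1.926 -0.437 2.539
v -1.123 -0.244 3.933
v -2.113 -0.052 2.594
v -1.31 0.141 3.988
v -2.422 0.214 2.735
v -1.62 0.406 4.129
v -2.793 0.307 2.936
v -1.991 0.499 4.33
v -3.152 0.209 3.155
v -2.349 0.402 4.55
v -3.427 -0.06 3.351
v -2.625 0.133 4.745
v -3.564 -0.447 3.483
v -2.762 -0.255 4.878
v -3.537 -0.876 3.527
v -2.734 -0.683 4.921
v -3.35 -1.261 3.472
v -2.547 -1.068 4.866
v -3.04 -1.526 3.331
v -2.238 -1.334 4.725
v -2.669 -1.619 3.13
v -1.867 -1.427 4.524
v -2.311 -1.522 2.91
v -1.508 -1.329 4.305
v -2.035 -1.253 2.715
v -1.233 -1.06 4.109
v 0.691 -4.162 0.608
v -0.034 -5.137 1.488
v -0.579 -3.06 0.782
v -1.304 -4.035 1.662
v 1.424 -3.525 1.918
v 0.699 -4.5 2.798
v 0.154 -2.423 2.092
v -0.571 -3.398 2.972
v -0.37 -4.122 -4.212
v 0.399 -3.837 -4.338
v 0.46 -3.474 -3.154
v -0.31 -3.758 -3.028
v 0.189 -3.544 -4.418
v 0.25 -3.181 -3.234
v -0.132 -3.365 -4.456
v -0.071 -3.002 -3.272
v -0.5 -3.336 -4.447
v -0.439 -2.973 -3.263
v -0.842 -3.463 -4.39
v -0.782 -3.099 -3.206
v -1.091 -3.72 -4.299
v -1.031 -3.356 -3.115
v -1.197 -4.056 -4.19
v -1.137 -3.693 -3.006
v -1.14 -4.406 -4.086
v -1.079 -4.043 -2.902
v -0.93 -4.699 -4.006
v -0.869 -4.336 -2.822
v -0.609 -4.878 -3.968
v -0.548 -4.515 -2.784
v -0.241 -4.907 -3.977
v -0.18 -4.544 -2.793
v 0.102 -4.781 -4.034
v 0.162 -4.417 -2.85
v 0.351 -4.524 -4.125
v 0.411 -4.16 -2.941
v 0.457 -4.187 -4.234
v 0.517 -3.824 -3.05
f 2 1 4
f 2 4 3
f 4 1 5
f 4 5 3
f 5 1 6
f 5 6 3
f 6 1 7
f 6 7 3
f 7 1 8
f 7 8 3
f 8 1 9
f 8 9 3
f 9 1 10
f 9 10 3
f 10 1 11
f 10 11 3
f 11 1 12
f 11 12 3
f 12 1 2
f 12 2 3
f 14 16 13
f 17 14 13
f 13 16 15
f 15 17 13
f 14 20 16
f 18 14 17
f 18 20 14
f 16 20 15
f 19 17 15
f 15 20 19
f 19 18 17
f 20 18 19
f 22 21 25
f 22 25 23
f 23 25 26
f 23 26 24
f 25 21 27
f 25 27 26
f 26 27 28
f 26 28 24
f 27 21 29
f 27 29 28
f 28 29 30
f 28 30 24
f 29 21 31
f 29 31 30
f 30 31 32
f 30 32 24
f 31 21 33
f 31 33 32
f 32 33 34
f 32 34 24
f 33 21 35
f 33 35 34
f 34 35 36
f 34 36 24
f 35 21 37
f 35 37 36
f 36 37 38
f 36 38 24
f 37 21 39
f 37 39 38
f 38 39 40
f 38 40 24
f 39 21 41
f 39 41 40
f 40 41 42
f 40 42 24
f 41 21 43
f 41 43 42
f 42 43 44
f 42 44 24
f 43 21 45
f 43 45 44
f 44 45 46
f 44 46 24
f 45 21 47
f 45 47 46
f 46 47 48
f 46 48 24
f 47 21 49
f 47 49 48
f 48 49 50
f 48 50 24
f 49 21 22
f 49 22 50
f 50 22 23
f 50 23 24
f 52 54 51
f 55 52 51
f 51 54 53
f 53 55 51
f 52 58 54
f 56 52 55
f 56 58 52
f 54 58 53
f 57 55 53
f 53 58 57
f 57 56 55
f 58 56 57
f 60 59 63
f 60 63 61
f 61 63 64
f 61 64 62
f 63 59 65
f 63 65 64
f 64 65 66
f 64 66 62
f 65 59 67
f 65 67 66
f 66 67 68
f 66 68 62
f 67 59 69
f 67 69 68
f 68 69 70
f 68 70 62
f 69 59 71
f 69 71 70
f 70 71 72
f 70 72 62
f 71 59 73
f 71 73 72
f 72 73 74
f 72 74 62
f 73 59 75
f 73 75 74
f 74 75 76
f 74 76 62
f 75 59 77
f 75 77 76
f 76 77 78
f 76 78 62
f 77 59 79
f 77 79 78
f 78 79 80
f 78 80 62
f 79 59 81
f 79 81 80
f 80 81 82
f 80 82 62
f 81 59 83
f 81 83 82
f 82 83 84
f 82 84 62
f 83 59 85
f 83 85 84
f 84 85 86
f 84 86 62
f 85 59 87
f 85 87 86
f 86 87 88
f 86 88 62
f 87 59 60
f 87 60 88
f 88 60 61
f 88 61 62



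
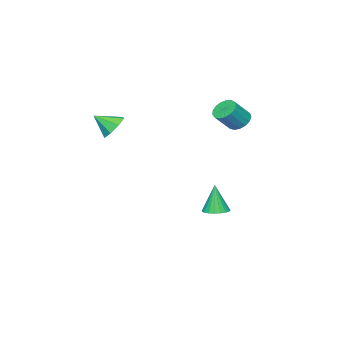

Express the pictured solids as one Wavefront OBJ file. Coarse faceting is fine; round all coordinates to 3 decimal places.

v -4.304 0.876 1.778
v -3.836 0.65 1.28
v -2.929 0.358 2.263
v -3.396 0.584 2.762
v -3.765 0.986 1.313
v -2.857 0.693 2.297
v -3.817 1.296 1.454
v -2.909 1.004 2.438
v -3.981 1.51 1.669
v -3.073 1.218 2.652
v -4.218 1.579 1.908
v -3.311 1.287 2.892
v -4.476 1.487 2.118
v -3.568 1.195 3.102
v -4.694 1.255 2.25
v -3.786 0.962 3.234
v -4.822 0.936 2.274
v -3.915 0.644 3.258
v -4.832 0.604 2.184
v -3.924 0.311 3.168
v -4.721 0.334 2.001
v -3.813 0.041 2.985
v -4.514 0.188 1.767
v -3.607 -0.105 2.751
v -4.259 0.2 1.536
v -3.352 -0.093 2.52
v -4.015 0.367 1.36
v -3.107 0.074 2.343
v 2.596 -1.538 2.734
v 3.244 -1.579 2.217
v 3.144 -2.342 3.486
v 3.31 -1.124 2.655
v 2.958 -0.911 3.139
v 2.394 -1.066 3.386
v 1.947 -1.497 3.251
v 1.881 -1.952 2.813
v 2.233 -2.165 2.329
v 2.798 -2.01 2.082
v -3.785 -0.179 -4.751
v -3.056 -0.086 -4.658
v -3.975 -0.421 -3.029
v -3.162 0.202 -4.629
v -3.375 0.424 -4.621
v -3.659 0.541 -4.636
v -3.965 0.535 -4.671
v -4.239 0.404 -4.72
v -4.435 0.173 -4.774
v -4.519 -0.119 -4.824
v -4.475 -0.421 -4.862
v -4.312 -0.681 -4.88
v -4.058 -0.855 -4.877
v -3.757 -0.911 -4.851
v -3.46 -0.841 -4.809
v -3.22 -0.657 -4.756
v -3.077 -0.389 -4.703
f 2 1 5
f 2 5 3
f 3 5 6
f 3 6 4
f 5 1 7
f 5 7 6
f 6 7 8
f 6 8 4
f 7 1 9
f 7 9 8
f 8 9 10
f 8 10 4
f 9 1 11
f 9 11 10
f 10 11 12
f 10 12 4
f 11 1 13
f 11 13 12
f 12 13 14
f 12 14 4
f 13 1 15
f 13 15 14
f 14 15 16
f 14 16 4
f 15 1 17
f 15 17 16
f 16 17 18
f 16 18 4
f 17 1 19
f 17 19 18
f 18 19 20
f 18 20 4
f 19 1 21
f 19 21 20
f 20 21 22
f 20 22 4
f 21 1 23
f 21 23 22
f 22 23 24
f 22 24 4
f 23 1 25
f 23 25 24
f 24 25 26
f 24 26 4
f 25 1 27
f 25 27 26
f 26 27 28
f 26 28 4
f 27 1 2
f 27 2 28
f 28 2 3
f 28 3 4
f 30 29 32
f 30 32 31
f 32 29 33
f 32 33 31
f 33 29 34
f 33 34 31
f 34 29 35
f 34 35 31
f 35 29 36
f 35 36 31
f 36 29 37
f 36 37 31
f 37 29 38
f 37 38 31
f 38 29 30
f 38 30 31
f 40 39 42
f 40 42 41
f 42 39 43
f 42 43 41
f 43 39 44
f 43 44 41
f 44 39 45
f 44 45 41
f 45 39 46
f 45 46 41
f 46 39 47
f 46 47 41
f 47 39 48
f 47 48 41
f 48 39 49
f 48 49 41
f 49 39 50
f 49 50 41
f 50 39 51
f 50 51 41
f 51 39 52
f 51 52 41
f 52 39 53
f 52 53 41
f 53 39 54
f 53 54 41
f 54 39 55
f 54 55 41
f 55 39 40
f 55 40 41



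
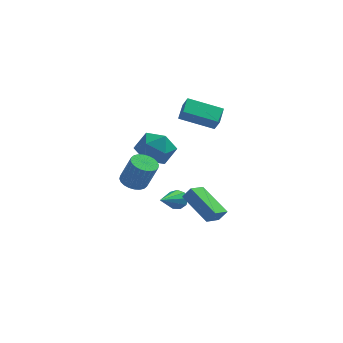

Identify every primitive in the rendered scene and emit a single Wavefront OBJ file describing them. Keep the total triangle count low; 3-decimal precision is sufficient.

v -2.101 -1.179 2.672
v -1.974 -0.148 3.165
v -0.204 -1.059 1.932
v -0.077 -0.028 2.425
v -1.803 -1.552 3.375
v -1.676 -0.521 3.868
v 0.094 -1.432 2.635
v 0.221 -0.401 3.128
v -2.93 -0.235 -0.489
v -2.189 -0.872 0.222
v -4.471 -1.148 0.298
v -3.73 -1.785 1.009
v -3.867 -0.598 1.189
v -2.915 -0.033 0.703
v -3.745 -1.987 -0.183
v -2.793 -1.422 -0.669
v -2.692 -1.955 0.412
v -2.768 -1.096 1.26
v -3.892 -0.924 -0.74
v -3.968 -0.065 0.108
v -4.266 -2.902 -1.229
v -3.867 -2.234 -1.281
v -3.234 -2.49 0.298
v -3.634 -3.158 0.349
v -4.129 -2.137 -1.16
v -3.497 -2.394 0.419
v -4.412 -2.157 -1.05
v -3.78 -2.413 0.529
v -4.673 -2.29 -0.967
v -4.04 -2.546 0.612
v -4.872 -2.516 -0.924
v -4.239 -2.773 0.655
v -4.979 -2.801 -0.928
v -4.346 -3.058 0.651
v -4.977 -3.102 -0.977
v -4.344 -3.358 0.602
v -4.867 -3.371 -1.065
v -4.234 -3.628 0.514
v -4.666 -3.57 -1.178
v -4.033 -3.826 0.401
v -4.403 -3.666 -1.299
v -3.771 -3.923 0.28
v -4.12 -3.647 -1.409
v -3.488 -3.903 0.17
v -3.86 -3.514 -1.492
v -3.227 -3.77 0.087
v -3.661 -3.287 -1.535
v -3.028 -3.544 0.044
v -3.554 -3.002 -1.531
v -2.921 -3.259 0.048
v -3.556 -2.702 -1.482
v -2.923 -2.958 0.097
v -3.666 -2.432 -1.394
v -3.033 -2.689 0.185
v 0.274 -3.681 -3.416
v -0.288 -4.535 -3.07
v -1.121 -2.356 -2.411
v -1.683 -3.211 -2.065
v 0.723 -3.709 -2.755
v 0.161 -4.564 -2.409
v -0.672 -2.385 -1.75
v -1.234 -3.239 -1.404
v -2.31 0.179 -4.339
v -1.919 0.303 -3.822
v -3.03 -1.619 -3.361
v -2.321 0.498 -3.761
v -2.719 0.543 -3.971
v -2.925 0.418 -4.353
v -2.843 0.181 -4.728
v -2.511 -0.057 -4.921
v -2.085 -0.184 -4.842
v -1.765 -0.142 -4.527
v -1.699 0.051 -4.124
f 2 4 1
f 5 2 1
f 1 4 3
f 3 5 1
f 2 8 4
f 6 2 5
f 6 8 2
f 4 8 3
f 7 5 3
f 3 8 7
f 7 6 5
f 8 6 7
f 9 20 14
f 9 14 10
f 9 10 16
f 9 16 19
f 9 19 20
f 10 14 18
f 14 20 13
f 20 19 11
f 19 16 15
f 16 10 17
f 12 18 13
f 12 13 11
f 12 11 15
f 12 15 17
f 12 17 18
f 13 18 14
f 11 13 20
f 15 11 19
f 17 15 16
f 18 17 10
f 22 21 25
f 22 25 23
f 23 25 26
f 23 26 24
f 25 21 27
f 25 27 26
f 26 27 28
f 26 28 24
f 27 21 29
f 27 29 28
f 28 29 30
f 28 30 24
f 29 21 31
f 29 31 30
f 30 31 32
f 30 32 24
f 31 21 33
f 31 33 32
f 32 33 34
f 32 34 24
f 33 21 35
f 33 35 34
f 34 35 36
f 34 36 24
f 35 21 37
f 35 37 36
f 36 37 38
f 36 38 24
f 37 21 39
f 37 39 38
f 38 39 40
f 38 40 24
f 39 21 41
f 39 41 40
f 40 41 42
f 40 42 24
f 41 21 43
f 41 43 42
f 42 43 44
f 42 44 24
f 43 21 45
f 43 45 44
f 44 45 46
f 44 46 24
f 45 21 47
f 45 47 46
f 46 47 48
f 46 48 24
f 47 21 49
f 47 49 48
f 48 49 50
f 48 50 24
f 49 21 51
f 49 51 50
f 50 51 52
f 50 52 24
f 51 21 53
f 51 53 52
f 52 53 54
f 52 54 24
f 53 21 22
f 53 22 54
f 54 22 23
f 54 23 24
f 56 58 55
f 59 56 55
f 55 58 57
f 57 59 55
f 56 62 58
f 60 56 59
f 60 62 56
f 58 62 57
f 61 59 57
f 57 62 61
f 61 60 59
f 62 60 61
f 64 63 66
f 64 66 65
f 66 63 67
f 66 67 65
f 67 63 68
f 67 68 65
f 68 63 69
f 68 69 65
f 69 63 70
f 69 70 65
f 70 63 71
f 70 71 65
f 71 63 72
f 71 72 65
f 72 63 73
f 72 73 65
f 73 63 64
f 73 64 65



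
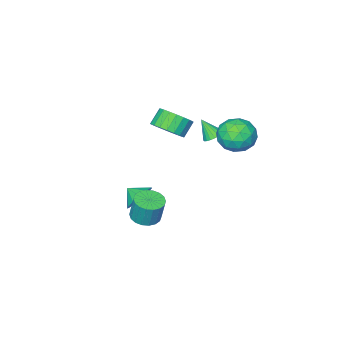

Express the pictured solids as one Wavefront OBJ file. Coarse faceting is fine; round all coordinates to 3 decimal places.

v -3.324 -0.549 0.777
v -2.671 -0.599 0.561
v -2.996 -1.291 1.943
v -2.665 -0.356 0.714
v -2.773 -0.147 0.878
v -2.976 -0.007 1.024
v -3.24 0.039 1.127
v -3.518 -0.017 1.17
v -3.763 -0.164 1.145
v -3.932 -0.379 1.057
v -3.995 -0.623 0.92
v -3.943 -0.854 0.758
v -3.784 -1.032 0.6
v -3.545 -1.127 0.472
v -3.268 -1.122 0.397
v -3.001 -1.018 0.388
v -2.79 -0.833 0.446
v 0.923 -2.159 -3.683
v 1.376 -1.555 -2.954
v 1.197 -3.001 -3.157
v 0.815 -1.631 -2.782
v 0.288 -1.875 -2.896
v -0.037 -2.209 -3.261
v -0.058 -2.527 -3.759
v 0.233 -2.728 -4.233
v 0.742 -2.749 -4.533
v 1.309 -2.583 -4.563
v 1.753 -2.282 -4.313
v 1.934 -1.942 -3.864
v 1.793 -1.671 -3.357
v 3.702 1.945 -1.526
v 4.418 1.417 -1.391
v 4.414 1.807 0.16
v 3.698 2.335 0.026
v 4.584 1.771 -1.48
v 4.58 2.161 0.072
v 4.575 2.159 -1.578
v 4.571 2.549 -0.026
v 4.392 2.505 -1.665
v 4.388 2.895 -0.113
v 4.074 2.74 -1.725
v 4.07 3.13 -0.173
v 3.681 2.818 -1.745
v 3.677 3.208 -0.193
v 3.293 2.722 -1.722
v 3.289 3.112 -0.17
v 2.986 2.473 -1.66
v 2.982 2.863 -0.109
v 2.82 2.119 -1.572
v 2.816 2.509 -0.02
v 2.829 1.731 -1.474
v 2.825 2.121 0.078
v 3.012 1.385 -1.387
v 3.008 1.775 0.165
v 3.33 1.15 -1.327
v 3.326 1.54 0.225
v 3.723 1.072 -1.307
v 3.719 1.462 0.245
v 4.111 1.168 -1.33
v 4.107 1.558 0.222
v 0.764 0.217 3.373
v 1.555 0.064 4.078
v 0.746 -0.089 4.952
v -0.044 0.063 4.247
v 1.495 0.504 4.1
v 0.687 0.351 4.973
v 1.309 0.895 3.996
v 0.501 0.742 4.87
v 1.029 1.168 3.785
v 0.22 1.015 4.658
v 0.703 1.277 3.502
v -0.106 1.124 4.376
v 0.387 1.202 3.197
v -0.421 1.049 4.071
v 0.137 0.958 2.923
v -0.671 0.804 3.796
v -0.005 0.584 2.726
v -0.813 0.431 3.6
v -0.013 0.148 2.642
v -0.822 -0.005 3.515
v 0.112 -0.277 2.683
v -0.696 -0.43 3.557
v 0.35 -0.616 2.844
v -0.458 -0.77 3.718
v 0.66 -0.812 3.097
v -0.148 -0.965 3.97
v 0.988 -0.829 3.397
v 0.18 -0.983 4.271
v 1.277 -0.666 3.693
v 0.469 -0.819 4.567
v 1.478 -0.35 3.934
v 0.669 -0.503 4.808
v -3.429 2.628 2.81
v -2.966 3.428 3.654
v -1.554 1.992 2.386
v -1.091 2.792 3.23
v -1.759 1.803 3.606
v -2.918 2.196 3.868
v -1.602 3.224 2.172
v -2.761 3.617 2.434
v -1.838 3.796 3.26
v -1.935 2.918 4.146
v -2.585 2.502 1.894
v -2.682 1.624 2.78
v -3.362 3.083 3.27
v -1.158 2.337 2.77
v -1.55 1.755 2.991
v -1.279 2.225 3.487
v -3.333 2.359 3.395
v -3.062 2.83 3.891
v -2.352 1.875 3.863
v -1.458 2.59 2.149
v -1.187 3.061 2.645
v -3.241 3.195 2.553
v -2.97 3.665 3.049
v -2.168 3.545 2.177
v -2.427 3.77 3.534
v -1.325 3.397 3.284
v -1.625 3.651 2.662
v -2.306 3.882 2.817
v -2.484 3.254 4.054
v -1.382 2.881 3.805
v -1.774 2.299 4.026
v -2.455 2.53 4.18
v -1.82 3.471 3.822
v -3.138 2.539 2.235
v -2.036 2.166 1.986
v -2.065 2.89 1.86
v -2.746 3.121 2.014
v -3.195 2.023 2.756
v -2.093 1.65 2.506
v -2.214 1.538 3.223
v -2.895 1.769 3.378
v -2.7 1.949 2.218
f 2 1 4
f 2 4 3
f 4 1 5
f 4 5 3
f 5 1 6
f 5 6 3
f 6 1 7
f 6 7 3
f 7 1 8
f 7 8 3
f 8 1 9
f 8 9 3
f 9 1 10
f 9 10 3
f 10 1 11
f 10 11 3
f 11 1 12
f 11 12 3
f 12 1 13
f 12 13 3
f 13 1 14
f 13 14 3
f 14 1 15
f 14 15 3
f 15 1 16
f 15 16 3
f 16 1 17
f 16 17 3
f 17 1 2
f 17 2 3
f 19 18 21
f 19 21 20
f 21 18 22
f 21 22 20
f 22 18 23
f 22 23 20
f 23 18 24
f 23 24 20
f 24 18 25
f 24 25 20
f 25 18 26
f 25 26 20
f 26 18 27
f 26 27 20
f 27 18 28
f 27 28 20
f 28 18 29
f 28 29 20
f 29 18 30
f 29 30 20
f 30 18 19
f 30 19 20
f 32 31 35
f 32 35 33
f 33 35 36
f 33 36 34
f 35 31 37
f 35 37 36
f 36 37 38
f 36 38 34
f 37 31 39
f 37 39 38
f 38 39 40
f 38 40 34
f 39 31 41
f 39 41 40
f 40 41 42
f 40 42 34
f 41 31 43
f 41 43 42
f 42 43 44
f 42 44 34
f 43 31 45
f 43 45 44
f 44 45 46
f 44 46 34
f 45 31 47
f 45 47 46
f 46 47 48
f 46 48 34
f 47 31 49
f 47 49 48
f 48 49 50
f 48 50 34
f 49 31 51
f 49 51 50
f 50 51 52
f 50 52 34
f 51 31 53
f 51 53 52
f 52 53 54
f 52 54 34
f 53 31 55
f 53 55 54
f 54 55 56
f 54 56 34
f 55 31 57
f 55 57 56
f 56 57 58
f 56 58 34
f 57 31 59
f 57 59 58
f 58 59 60
f 58 60 34
f 59 31 32
f 59 32 60
f 60 32 33
f 60 33 34
f 62 61 65
f 62 65 63
f 63 65 66
f 63 66 64
f 65 61 67
f 65 67 66
f 66 67 68
f 66 68 64
f 67 61 69
f 67 69 68
f 68 69 70
f 68 70 64
f 69 61 71
f 69 71 70
f 70 71 72
f 70 72 64
f 71 61 73
f 71 73 72
f 72 73 74
f 72 74 64
f 73 61 75
f 73 75 74
f 74 75 76
f 74 76 64
f 75 61 77
f 75 77 76
f 76 77 78
f 76 78 64
f 77 61 79
f 77 79 78
f 78 79 80
f 78 80 64
f 79 61 81
f 79 81 80
f 80 81 82
f 80 82 64
f 81 61 83
f 81 83 82
f 82 83 84
f 82 84 64
f 83 61 85
f 83 85 84
f 84 85 86
f 84 86 64
f 85 61 87
f 85 87 86
f 86 87 88
f 86 88 64
f 87 61 89
f 87 89 88
f 88 89 90
f 88 90 64
f 89 61 91
f 89 91 90
f 90 91 92
f 90 92 64
f 91 61 62
f 91 62 92
f 92 62 63
f 92 63 64
f 93 130 109
f 130 104 133
f 109 133 98
f 130 133 109
f 93 109 105
f 109 98 110
f 105 110 94
f 109 110 105
f 93 105 114
f 105 94 115
f 114 115 100
f 105 115 114
f 93 114 126
f 114 100 129
f 126 129 103
f 114 129 126
f 93 126 130
f 126 103 134
f 130 134 104
f 126 134 130
f 94 110 121
f 110 98 124
f 121 124 102
f 110 124 121
f 98 133 111
f 133 104 132
f 111 132 97
f 133 132 111
f 104 134 131
f 134 103 127
f 131 127 95
f 134 127 131
f 103 129 128
f 129 100 116
f 128 116 99
f 129 116 128
f 100 115 120
f 115 94 117
f 120 117 101
f 115 117 120
f 96 122 108
f 122 102 123
f 108 123 97
f 122 123 108
f 96 108 106
f 108 97 107
f 106 107 95
f 108 107 106
f 96 106 113
f 106 95 112
f 113 112 99
f 106 112 113
f 96 113 118
f 113 99 119
f 118 119 101
f 113 119 118
f 96 118 122
f 118 101 125
f 122 125 102
f 118 125 122
f 97 123 111
f 123 102 124
f 111 124 98
f 123 124 111
f 95 107 131
f 107 97 132
f 131 132 104
f 107 132 131
f 99 112 128
f 112 95 127
f 128 127 103
f 112 127 128
f 101 119 120
f 119 99 116
f 120 116 100
f 119 116 120
f 102 125 121
f 125 101 117
f 121 117 94
f 125 117 121



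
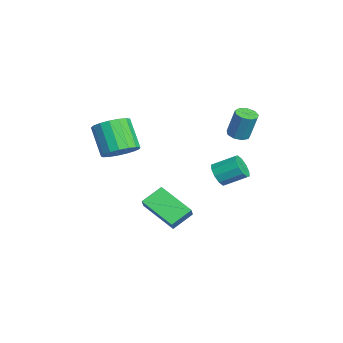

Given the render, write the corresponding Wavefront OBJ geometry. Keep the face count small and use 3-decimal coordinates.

v 1.243 3.481 1.587
v 1.784 3.179 1.573
v 2.038 3.557 3.138
v 1.497 3.859 3.153
v 1.842 3.585 1.465
v 2.096 3.963 3.03
v 1.619 3.943 1.415
v 1.873 4.321 2.98
v 1.221 4.084 1.445
v 1.474 4.462 3.011
v 0.832 3.943 1.542
v 1.086 4.321 3.108
v 0.636 3.586 1.66
v 0.89 3.964 3.226
v 0.724 3.18 1.744
v 0.978 3.558 3.309
v 1.055 2.915 1.755
v 1.309 3.292 3.32
v 1.473 2.914 1.687
v 1.727 3.292 3.252
v 2.17 -1.387 -2.85
v 2.69 -1.5 -2.239
v 1.607 -0.359 -2.18
v 2.128 -0.472 -1.57
v 3.572 -0.008 -3.79
v 4.093 -0.121 -3.18
v 3.01 1.02 -3.121
v 3.53 0.907 -2.51
v 0.727 2.549 -1.593
v 1.036 2.16 -1.005
v 1.242 3.363 -0.318
v 0.933 3.751 -0.907
v 1.386 2.273 -1.307
v 1.592 3.475 -0.62
v 1.485 2.49 -1.718
v 1.69 3.693 -1.032
v 1.294 2.731 -2.082
v 1.499 3.933 -1.395
v 0.886 2.901 -2.259
v 1.092 4.104 -1.573
v 0.418 2.937 -2.182
v 0.624 4.14 -1.495
v 0.068 2.825 -1.88
v 0.274 4.027 -1.193
v -0.03 2.607 -1.468
v 0.175 3.81 -0.782
v 0.161 2.367 -1.105
v 0.366 3.569 -0.418
v 0.568 2.196 -0.927
v 0.774 3.399 -0.241
v 2.592 -2.508 1.272
v 3.284 -2.155 1.918
v 2.139 -2.579 3.374
v 1.448 -2.932 2.728
v 3.012 -1.768 1.817
v 1.867 -2.192 3.273
v 2.643 -1.551 1.591
v 1.499 -1.975 3.047
v 2.264 -1.553 1.292
v 1.12 -1.977 2.748
v 1.959 -1.774 0.988
v 0.815 -2.198 2.445
v 1.799 -2.163 0.75
v 0.655 -2.587 2.206
v 1.821 -2.631 0.631
v 0.677 -3.055 2.087
v 2.02 -3.071 0.658
v 0.876 -3.495 2.115
v 2.35 -3.382 0.827
v 1.205 -3.806 2.283
v 2.735 -3.492 1.097
v 1.591 -3.917 2.554
v 3.087 -3.378 1.407
v 1.943 -3.802 2.864
v 3.326 -3.064 1.687
v 2.182 -3.488 3.143
v 3.397 -2.622 1.871
v 2.253 -3.047 3.327
f 2 1 5
f 2 5 3
f 3 5 6
f 3 6 4
f 5 1 7
f 5 7 6
f 6 7 8
f 6 8 4
f 7 1 9
f 7 9 8
f 8 9 10
f 8 10 4
f 9 1 11
f 9 11 10
f 10 11 12
f 10 12 4
f 11 1 13
f 11 13 12
f 12 13 14
f 12 14 4
f 13 1 15
f 13 15 14
f 14 15 16
f 14 16 4
f 15 1 17
f 15 17 16
f 16 17 18
f 16 18 4
f 17 1 19
f 17 19 18
f 18 19 20
f 18 20 4
f 19 1 2
f 19 2 20
f 20 2 3
f 20 3 4
f 22 24 21
f 25 22 21
f 21 24 23
f 23 25 21
f 22 28 24
f 26 22 25
f 26 28 22
f 24 28 23
f 27 25 23
f 23 28 27
f 27 26 25
f 28 26 27
f 30 29 33
f 30 33 31
f 31 33 34
f 31 34 32
f 33 29 35
f 33 35 34
f 34 35 36
f 34 36 32
f 35 29 37
f 35 37 36
f 36 37 38
f 36 38 32
f 37 29 39
f 37 39 38
f 38 39 40
f 38 40 32
f 39 29 41
f 39 41 40
f 40 41 42
f 40 42 32
f 41 29 43
f 41 43 42
f 42 43 44
f 42 44 32
f 43 29 45
f 43 45 44
f 44 45 46
f 44 46 32
f 45 29 47
f 45 47 46
f 46 47 48
f 46 48 32
f 47 29 49
f 47 49 48
f 48 49 50
f 48 50 32
f 49 29 30
f 49 30 50
f 50 30 31
f 50 31 32
f 52 51 55
f 52 55 53
f 53 55 56
f 53 56 54
f 55 51 57
f 55 57 56
f 56 57 58
f 56 58 54
f 57 51 59
f 57 59 58
f 58 59 60
f 58 60 54
f 59 51 61
f 59 61 60
f 60 61 62
f 60 62 54
f 61 51 63
f 61 63 62
f 62 63 64
f 62 64 54
f 63 51 65
f 63 65 64
f 64 65 66
f 64 66 54
f 65 51 67
f 65 67 66
f 66 67 68
f 66 68 54
f 67 51 69
f 67 69 68
f 68 69 70
f 68 70 54
f 69 51 71
f 69 71 70
f 70 71 72
f 70 72 54
f 71 51 73
f 71 73 72
f 72 73 74
f 72 74 54
f 73 51 75
f 73 75 74
f 74 75 76
f 74 76 54
f 75 51 77
f 75 77 76
f 76 77 78
f 76 78 54
f 77 51 52
f 77 52 78
f 78 52 53
f 78 53 54



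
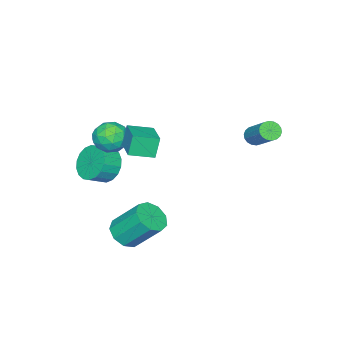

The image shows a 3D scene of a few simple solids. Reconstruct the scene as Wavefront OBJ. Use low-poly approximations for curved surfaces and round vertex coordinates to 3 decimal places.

v 1.97 -0.893 3.339
v 1.596 -0.889 4.448
v 1.078 0.004 3.037
v 0.705 0.007 4.145
v 3.095 0.353 3.715
v 2.722 0.356 4.823
v 2.204 1.249 3.412
v 1.83 1.253 4.521
v 1.518 -2.195 1.041
v 1.897 -2.619 0.171
v 2.761 -2.95 0.708
v 2.382 -2.525 1.579
v 2.068 -2.189 0.159
v 2.933 -2.52 0.696
v 2.131 -1.761 0.322
v 2.995 -2.091 0.859
v 2.072 -1.418 0.628
v 2.936 -1.749 1.165
v 1.904 -1.229 1.015
v 2.768 -1.56 1.552
v 1.659 -1.232 1.408
v 2.523 -1.562 1.945
v 1.386 -1.425 1.728
v 2.25 -1.755 2.265
v 1.139 -1.77 1.912
v 2.003 -2.101 2.449
v 0.967 -2.2 1.924
v 1.832 -2.531 2.461
v 0.905 -2.629 1.761
v 1.769 -2.959 2.298
v 0.964 -2.971 1.455
v 1.828 -3.302 1.992
v 1.132 -3.16 1.068
v 1.996 -3.491 1.605
v 1.377 -3.158 0.675
v 2.241 -3.488 1.212
v 1.65 -2.965 0.355
v 2.514 -3.295 0.892
v -3.922 2.625 2.165
v -3.389 2.547 1.951
v -2.664 3.917 3.262
v -3.198 3.995 3.475
v -3.482 2.737 1.804
v -2.758 4.107 3.115
v -3.663 2.905 1.728
v -2.938 4.275 3.039
v -3.895 3.018 1.739
v -3.17 4.388 3.05
v -4.132 3.053 1.834
v -3.408 4.423 3.145
v -4.328 3.003 1.994
v -3.604 4.373 3.305
v -4.444 2.878 2.189
v -3.719 4.248 3.499
v -4.456 2.703 2.378
v -3.731 4.073 3.689
v -4.362 2.513 2.525
v -3.638 3.883 3.836
v -4.182 2.345 2.601
v -3.457 3.715 3.912
v -3.95 2.232 2.59
v -3.225 3.602 3.901
v -3.712 2.197 2.495
v -2.988 3.567 3.806
v -3.516 2.247 2.335
v -2.792 3.617 3.646
v -3.401 2.372 2.141
v -2.676 3.742 3.451
v 1.221 -1.504 4.017
v 1.892 -0.846 4.195
v 2.168 -2.194 3.005
v 2.839 -1.536 3.183
v 2.606 -2.176 3.855
v 2.021 -1.75 4.48
v 2.039 -1.29 2.72
v 1.454 -0.864 3.345
v 2.397 -0.713 3.394
v 2.748 -1.261 4.096
v 1.312 -1.779 3.104
v 1.663 -2.327 3.806
v 1.473 -1.114 4.195
v 2.587 -1.926 3.005
v 2.45 -2.302 3.4
v 2.844 -1.915 3.505
v 1.549 -1.646 4.362
v 1.944 -1.259 4.467
v 2.363 -2.041 4.267
v 2.116 -1.781 2.733
v 2.511 -1.394 2.838
v 1.216 -1.125 3.695
v 1.61 -0.738 3.8
v 1.697 -0.999 2.933
v 2.165 -0.65 3.829
v 2.721 -1.055 3.234
v 2.251 -0.911 2.961
v 1.907 -0.66 3.329
v 2.371 -0.972 4.241
v 2.928 -1.377 3.646
v 2.791 -1.754 4.041
v 2.447 -1.503 4.409
v 2.668 -0.894 3.77
v 1.132 -1.663 3.554
v 1.689 -2.068 2.959
v 1.613 -1.537 2.791
v 1.269 -1.286 3.159
v 1.339 -1.985 3.966
v 1.895 -2.39 3.371
v 2.153 -2.38 3.871
v 1.809 -2.129 4.239
v 1.392 -2.146 3.43
v 2.669 -0.231 -2.34
v 3.591 -0.176 -2.163
v 3.212 1.145 -0.602
v 2.291 1.091 -0.78
v 3.422 0.276 -2.587
v 3.043 1.598 -1.026
v 2.9 0.492 -2.896
v 2.521 1.813 -1.335
v 2.271 0.369 -2.945
v 1.892 1.69 -1.384
v 1.828 -0.034 -2.711
v 1.449 1.287 -1.15
v 1.779 -0.529 -2.304
v 1.4 0.792 -0.743
v 2.146 -0.885 -1.914
v 1.768 0.437 -0.353
v 2.759 -0.934 -1.723
v 2.38 0.387 -0.162
v 3.329 -0.654 -1.822
v 2.95 0.667 -0.261
f 2 4 1
f 5 2 1
f 1 4 3
f 3 5 1
f 2 8 4
f 6 2 5
f 6 8 2
f 4 8 3
f 7 5 3
f 3 8 7
f 7 6 5
f 8 6 7
f 10 9 13
f 10 13 11
f 11 13 14
f 11 14 12
f 13 9 15
f 13 15 14
f 14 15 16
f 14 16 12
f 15 9 17
f 15 17 16
f 16 17 18
f 16 18 12
f 17 9 19
f 17 19 18
f 18 19 20
f 18 20 12
f 19 9 21
f 19 21 20
f 20 21 22
f 20 22 12
f 21 9 23
f 21 23 22
f 22 23 24
f 22 24 12
f 23 9 25
f 23 25 24
f 24 25 26
f 24 26 12
f 25 9 27
f 25 27 26
f 26 27 28
f 26 28 12
f 27 9 29
f 27 29 28
f 28 29 30
f 28 30 12
f 29 9 31
f 29 31 30
f 30 31 32
f 30 32 12
f 31 9 33
f 31 33 32
f 32 33 34
f 32 34 12
f 33 9 35
f 33 35 34
f 34 35 36
f 34 36 12
f 35 9 37
f 35 37 36
f 36 37 38
f 36 38 12
f 37 9 10
f 37 10 38
f 38 10 11
f 38 11 12
f 40 39 43
f 40 43 41
f 41 43 44
f 41 44 42
f 43 39 45
f 43 45 44
f 44 45 46
f 44 46 42
f 45 39 47
f 45 47 46
f 46 47 48
f 46 48 42
f 47 39 49
f 47 49 48
f 48 49 50
f 48 50 42
f 49 39 51
f 49 51 50
f 50 51 52
f 50 52 42
f 51 39 53
f 51 53 52
f 52 53 54
f 52 54 42
f 53 39 55
f 53 55 54
f 54 55 56
f 54 56 42
f 55 39 57
f 55 57 56
f 56 57 58
f 56 58 42
f 57 39 59
f 57 59 58
f 58 59 60
f 58 60 42
f 59 39 61
f 59 61 60
f 60 61 62
f 60 62 42
f 61 39 63
f 61 63 62
f 62 63 64
f 62 64 42
f 63 39 65
f 63 65 64
f 64 65 66
f 64 66 42
f 65 39 67
f 65 67 66
f 66 67 68
f 66 68 42
f 67 39 40
f 67 40 68
f 68 40 41
f 68 41 42
f 69 106 85
f 106 80 109
f 85 109 74
f 106 109 85
f 69 85 81
f 85 74 86
f 81 86 70
f 85 86 81
f 69 81 90
f 81 70 91
f 90 91 76
f 81 91 90
f 69 90 102
f 90 76 105
f 102 105 79
f 90 105 102
f 69 102 106
f 102 79 110
f 106 110 80
f 102 110 106
f 70 86 97
f 86 74 100
f 97 100 78
f 86 100 97
f 74 109 87
f 109 80 108
f 87 108 73
f 109 108 87
f 80 110 107
f 110 79 103
f 107 103 71
f 110 103 107
f 79 105 104
f 105 76 92
f 104 92 75
f 105 92 104
f 76 91 96
f 91 70 93
f 96 93 77
f 91 93 96
f 72 98 84
f 98 78 99
f 84 99 73
f 98 99 84
f 72 84 82
f 84 73 83
f 82 83 71
f 84 83 82
f 72 82 89
f 82 71 88
f 89 88 75
f 82 88 89
f 72 89 94
f 89 75 95
f 94 95 77
f 89 95 94
f 72 94 98
f 94 77 101
f 98 101 78
f 94 101 98
f 73 99 87
f 99 78 100
f 87 100 74
f 99 100 87
f 71 83 107
f 83 73 108
f 107 108 80
f 83 108 107
f 75 88 104
f 88 71 103
f 104 103 79
f 88 103 104
f 77 95 96
f 95 75 92
f 96 92 76
f 95 92 96
f 78 101 97
f 101 77 93
f 97 93 70
f 101 93 97
f 112 111 115
f 112 115 113
f 113 115 116
f 113 116 114
f 115 111 117
f 115 117 116
f 116 117 118
f 116 118 114
f 117 111 119
f 117 119 118
f 118 119 120
f 118 120 114
f 119 111 121
f 119 121 120
f 120 121 122
f 120 122 114
f 121 111 123
f 121 123 122
f 122 123 124
f 122 124 114
f 123 111 125
f 123 125 124
f 124 125 126
f 124 126 114
f 125 111 127
f 125 127 126
f 126 127 128
f 126 128 114
f 127 111 129
f 127 129 128
f 128 129 130
f 128 130 114
f 129 111 112
f 129 112 130
f 130 112 113
f 130 113 114



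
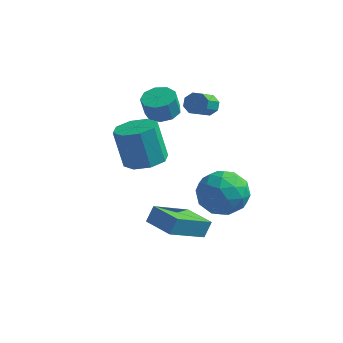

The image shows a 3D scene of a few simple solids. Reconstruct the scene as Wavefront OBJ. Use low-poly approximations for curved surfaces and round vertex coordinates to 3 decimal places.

v 1.877 2.974 -1.38
v 3.1 3.237 -1.36
v 2.3 1.043 -1.82
v 3.523 1.306 -1.8
v 2.861 1.325 -0.738
v 2.6 2.518 -0.466
v 2.8 1.762 -2.714
v 2.539 2.955 -2.442
v 3.67 2.488 -2.184
v 3.709 2.218 -0.963
v 1.691 2.062 -2.217
v 1.73 1.792 -0.996
v 2.452 3.275 -1.332
v 2.948 1.005 -1.848
v 2.56 1.016 -1.224
v 3.279 1.171 -1.213
v 2.158 2.852 -0.806
v 2.877 3.007 -0.794
v 2.736 1.883 -0.429
v 2.523 1.273 -2.386
v 3.242 1.428 -2.374
v 2.121 3.109 -1.967
v 2.84 3.264 -1.956
v 2.664 2.397 -2.751
v 3.506 2.989 -1.804
v 3.754 1.855 -2.063
v 3.329 2.122 -2.6
v 3.176 2.823 -2.44
v 3.528 2.831 -1.086
v 3.776 1.696 -1.345
v 3.388 1.707 -0.721
v 3.234 2.408 -0.561
v 3.863 2.39 -1.571
v 1.624 2.584 -1.835
v 1.872 1.449 -2.094
v 2.166 1.872 -2.619
v 2.012 2.573 -2.459
v 1.646 2.425 -1.117
v 1.894 1.291 -1.376
v 2.224 1.457 -0.74
v 2.071 2.158 -0.58
v 1.537 1.89 -1.609
v 0.169 -0.261 1.351
v 0.73 -1.02 1.574
v 0.191 -0.879 3.412
v -0.369 -0.119 3.189
v 1.091 -0.374 1.63
v 0.553 -0.233 3.468
v 0.913 0.338 1.523
v 0.374 0.48 3.36
v 0.299 0.7 1.315
v -0.24 0.842 3.152
v -0.391 0.499 1.128
v -0.93 0.64 2.966
v -0.753 -0.147 1.072
v -1.291 -0.006 2.91
v -0.574 -0.86 1.18
v -1.113 -0.718 3.017
v 0.04 -1.222 1.388
v -0.499 -1.08 3.225
v -0.549 3.201 2.129
v 0.246 3.238 2.218
v 0.143 2.977 3.24
v -0.651 2.939 3.151
v 0.022 3.727 2.321
v -0.08 3.466 3.343
v -0.468 3.97 2.334
v -0.571 3.709 3.356
v -0.996 3.853 2.251
v -1.099 3.591 3.273
v -1.315 3.43 2.111
v -1.417 3.169 3.133
v -1.275 2.901 1.979
v -1.378 2.639 3.001
v -0.895 2.511 1.918
v -0.998 2.25 2.94
v -0.354 2.444 1.955
v -0.456 2.183 2.977
v 0.097 2.731 2.074
v -0.006 2.47 3.096
v 1.094 -2.362 -0.785
v 1.257 -1.966 -0.063
v 1.951 -0.749 -1.862
v 2.114 -0.353 -1.139
v 2.426 -3.027 -0.721
v 2.589 -2.631 0.002
v 3.283 -1.414 -1.797
v 3.446 -1.018 -1.075
v 1.494 3.199 3.06
v 1.674 3.5 3.522
v 1.626 2.361 4.282
v 1.446 2.061 3.82
v 1.232 3.494 3.485
v 1.183 2.355 4.245
v 0.943 3.316 3.199
v 0.895 2.177 3.959
v 0.977 3.069 2.832
v 0.929 1.93 3.591
v 1.314 2.899 2.598
v 1.266 1.76 3.358
v 1.757 2.905 2.635
v 1.708 1.766 3.395
v 2.045 3.083 2.921
v 1.997 1.944 3.681
v 2.011 3.33 3.289
v 1.963 2.191 4.048
f 1 38 17
f 38 12 41
f 17 41 6
f 38 41 17
f 1 17 13
f 17 6 18
f 13 18 2
f 17 18 13
f 1 13 22
f 13 2 23
f 22 23 8
f 13 23 22
f 1 22 34
f 22 8 37
f 34 37 11
f 22 37 34
f 1 34 38
f 34 11 42
f 38 42 12
f 34 42 38
f 2 18 29
f 18 6 32
f 29 32 10
f 18 32 29
f 6 41 19
f 41 12 40
f 19 40 5
f 41 40 19
f 12 42 39
f 42 11 35
f 39 35 3
f 42 35 39
f 11 37 36
f 37 8 24
f 36 24 7
f 37 24 36
f 8 23 28
f 23 2 25
f 28 25 9
f 23 25 28
f 4 30 16
f 30 10 31
f 16 31 5
f 30 31 16
f 4 16 14
f 16 5 15
f 14 15 3
f 16 15 14
f 4 14 21
f 14 3 20
f 21 20 7
f 14 20 21
f 4 21 26
f 21 7 27
f 26 27 9
f 21 27 26
f 4 26 30
f 26 9 33
f 30 33 10
f 26 33 30
f 5 31 19
f 31 10 32
f 19 32 6
f 31 32 19
f 3 15 39
f 15 5 40
f 39 40 12
f 15 40 39
f 7 20 36
f 20 3 35
f 36 35 11
f 20 35 36
f 9 27 28
f 27 7 24
f 28 24 8
f 27 24 28
f 10 33 29
f 33 9 25
f 29 25 2
f 33 25 29
f 44 43 47
f 44 47 45
f 45 47 48
f 45 48 46
f 47 43 49
f 47 49 48
f 48 49 50
f 48 50 46
f 49 43 51
f 49 51 50
f 50 51 52
f 50 52 46
f 51 43 53
f 51 53 52
f 52 53 54
f 52 54 46
f 53 43 55
f 53 55 54
f 54 55 56
f 54 56 46
f 55 43 57
f 55 57 56
f 56 57 58
f 56 58 46
f 57 43 59
f 57 59 58
f 58 59 60
f 58 60 46
f 59 43 44
f 59 44 60
f 60 44 45
f 60 45 46
f 62 61 65
f 62 65 63
f 63 65 66
f 63 66 64
f 65 61 67
f 65 67 66
f 66 67 68
f 66 68 64
f 67 61 69
f 67 69 68
f 68 69 70
f 68 70 64
f 69 61 71
f 69 71 70
f 70 71 72
f 70 72 64
f 71 61 73
f 71 73 72
f 72 73 74
f 72 74 64
f 73 61 75
f 73 75 74
f 74 75 76
f 74 76 64
f 75 61 77
f 75 77 76
f 76 77 78
f 76 78 64
f 77 61 79
f 77 79 78
f 78 79 80
f 78 80 64
f 79 61 62
f 79 62 80
f 80 62 63
f 80 63 64
f 82 84 81
f 85 82 81
f 81 84 83
f 83 85 81
f 82 88 84
f 86 82 85
f 86 88 82
f 84 88 83
f 87 85 83
f 83 88 87
f 87 86 85
f 88 86 87
f 90 89 93
f 90 93 91
f 91 93 94
f 91 94 92
f 93 89 95
f 93 95 94
f 94 95 96
f 94 96 92
f 95 89 97
f 95 97 96
f 96 97 98
f 96 98 92
f 97 89 99
f 97 99 98
f 98 99 100
f 98 100 92
f 99 89 101
f 99 101 100
f 100 101 102
f 100 102 92
f 101 89 103
f 101 103 102
f 102 103 104
f 102 104 92
f 103 89 105
f 103 105 104
f 104 105 106
f 104 106 92
f 105 89 90
f 105 90 106
f 106 90 91
f 106 91 92



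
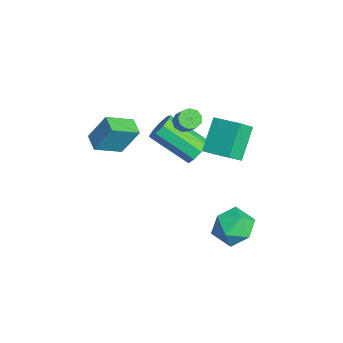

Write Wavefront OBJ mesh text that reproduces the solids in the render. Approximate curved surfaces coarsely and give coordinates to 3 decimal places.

v 2.927 2.205 -3.761
v 3.446 1.328 -3.726
v 2.134 1.792 -2.374
v 2.653 0.915 -2.339
v 3.134 1.799 -2.175
v 3.624 2.055 -3.032
v 1.956 1.065 -3.068
v 2.446 1.321 -3.925
v 2.846 0.624 -3.297
v 3.574 1.077 -2.745
v 2.006 2.043 -3.355
v 2.734 2.496 -2.803
v -1.525 0.279 0.244
v -1.164 0.437 -0.095
v -0.314 0.539 0.856
v -0.675 0.381 1.196
v -1.342 0.718 0.033
v -0.491 0.819 0.985
v -1.605 0.793 0.261
v -0.755 0.894 1.212
v -1.831 0.628 0.48
v -0.981 0.729 1.432
v -1.914 0.299 0.589
v -1.063 0.401 1.541
v -1.815 -0.038 0.537
v -0.965 0.063 1.489
v -1.58 -0.227 0.348
v -0.73 -0.126 1.299
v -1.32 -0.18 0.11
v -0.47 -0.078 1.062
v -1.156 0.083 -0.065
v -0.306 0.185 0.887
v -0.988 -3.881 0.425
v -0.847 -3.135 1.719
v -1.316 -2.678 -0.233
v -1.174 -1.932 1.061
v -0.166 -3.748 0.259
v -0.024 -3.002 1.553
v -0.493 -2.545 -0.399
v -0.352 -1.799 0.895
v -0.378 0.841 -0.791
v -1.445 1.528 0.415
v -0.788 1.48 -1.516
v -1.854 2.167 -0.311
v 0.574 1.793 -0.489
v -0.492 2.48 0.716
v 0.165 2.432 -1.215
v -0.902 3.119 -0.009
v -1.594 0.892 -2.001
v -1.125 0.4 -2.267
v -2.038 -1.105 -1.085
v -2.506 -0.612 -0.819
v -0.937 0.609 -1.855
v -1.85 -0.896 -0.673
v -1.056 0.951 -1.511
v -1.968 -0.554 -0.329
v -1.426 1.266 -1.396
v -2.339 -0.239 -0.214
v -1.875 1.406 -1.565
v -2.788 -0.099 -0.383
v -2.192 1.305 -1.937
v -3.105 -0.199 -0.755
v -2.229 1.012 -2.339
v -3.142 -0.493 -1.158
v -1.969 0.663 -2.583
v -2.882 -0.842 -1.402
v -1.533 0.421 -2.555
v -2.446 -1.084 -1.373
f 1 12 6
f 1 6 2
f 1 2 8
f 1 8 11
f 1 11 12
f 2 6 10
f 6 12 5
f 12 11 3
f 11 8 7
f 8 2 9
f 4 10 5
f 4 5 3
f 4 3 7
f 4 7 9
f 4 9 10
f 5 10 6
f 3 5 12
f 7 3 11
f 9 7 8
f 10 9 2
f 14 13 17
f 14 17 15
f 15 17 18
f 15 18 16
f 17 13 19
f 17 19 18
f 18 19 20
f 18 20 16
f 19 13 21
f 19 21 20
f 20 21 22
f 20 22 16
f 21 13 23
f 21 23 22
f 22 23 24
f 22 24 16
f 23 13 25
f 23 25 24
f 24 25 26
f 24 26 16
f 25 13 27
f 25 27 26
f 26 27 28
f 26 28 16
f 27 13 29
f 27 29 28
f 28 29 30
f 28 30 16
f 29 13 31
f 29 31 30
f 30 31 32
f 30 32 16
f 31 13 14
f 31 14 32
f 32 14 15
f 32 15 16
f 34 36 33
f 37 34 33
f 33 36 35
f 35 37 33
f 34 40 36
f 38 34 37
f 38 40 34
f 36 40 35
f 39 37 35
f 35 40 39
f 39 38 37
f 40 38 39
f 42 44 41
f 45 42 41
f 41 44 43
f 43 45 41
f 42 48 44
f 46 42 45
f 46 48 42
f 44 48 43
f 47 45 43
f 43 48 47
f 47 46 45
f 48 46 47
f 50 49 53
f 50 53 51
f 51 53 54
f 51 54 52
f 53 49 55
f 53 55 54
f 54 55 56
f 54 56 52
f 55 49 57
f 55 57 56
f 56 57 58
f 56 58 52
f 57 49 59
f 57 59 58
f 58 59 60
f 58 60 52
f 59 49 61
f 59 61 60
f 60 61 62
f 60 62 52
f 61 49 63
f 61 63 62
f 62 63 64
f 62 64 52
f 63 49 65
f 63 65 64
f 64 65 66
f 64 66 52
f 65 49 67
f 65 67 66
f 66 67 68
f 66 68 52
f 67 49 50
f 67 50 68
f 68 50 51
f 68 51 52

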